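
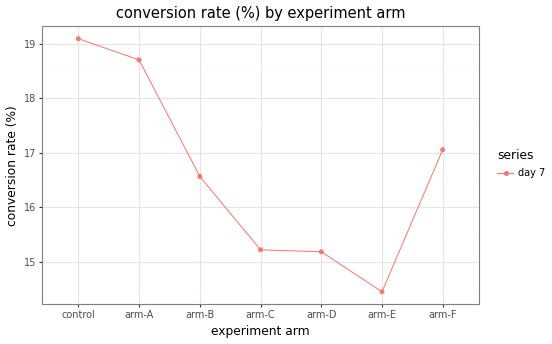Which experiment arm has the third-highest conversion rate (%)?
Top 4: control ≈ 19.0, arm-A ≈ 18.5, arm-F ≈ 17.0, arm-B ≈ 16.5.

arm-F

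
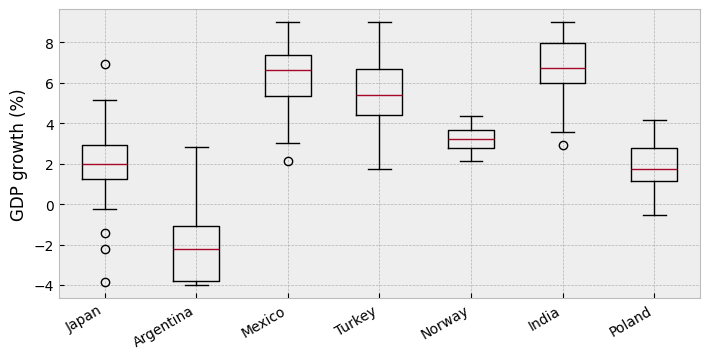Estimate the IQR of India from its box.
Q3 ≈ 8, Q1 ≈ 6; IQR ≈ 2.

≈ 2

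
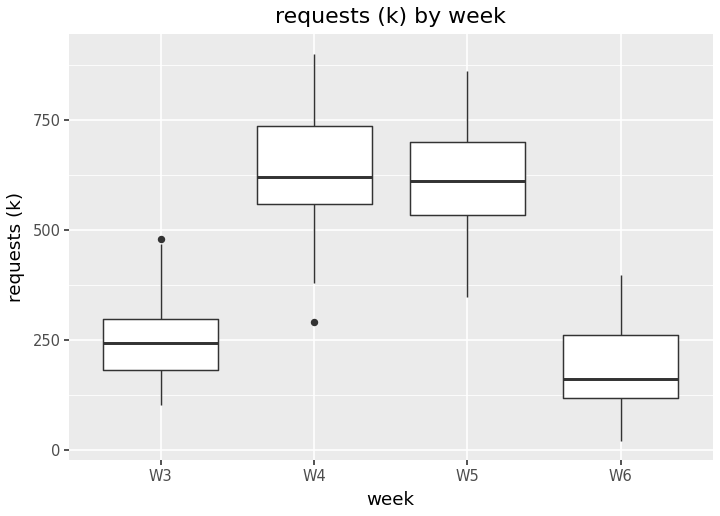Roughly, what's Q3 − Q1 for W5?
Q3 ≈ 700, Q1 ≈ 550; IQR ≈ 150.

≈ 150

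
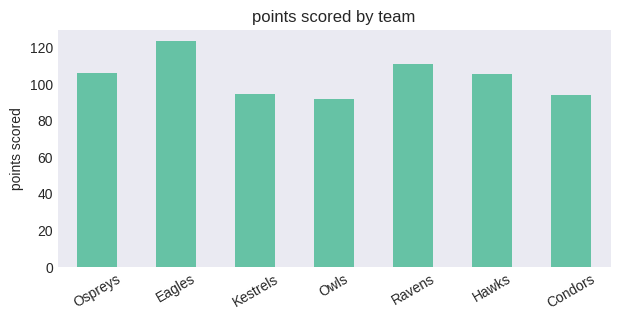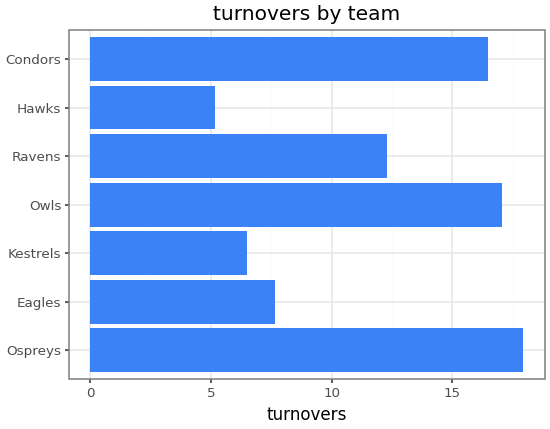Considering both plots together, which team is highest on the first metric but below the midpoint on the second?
Eagles

Chart 2 median turnovers ≈ 12; below-median teams: Eagles, Kestrels, Hawks. Among those, Eagles has the highest points scored (≈ 120).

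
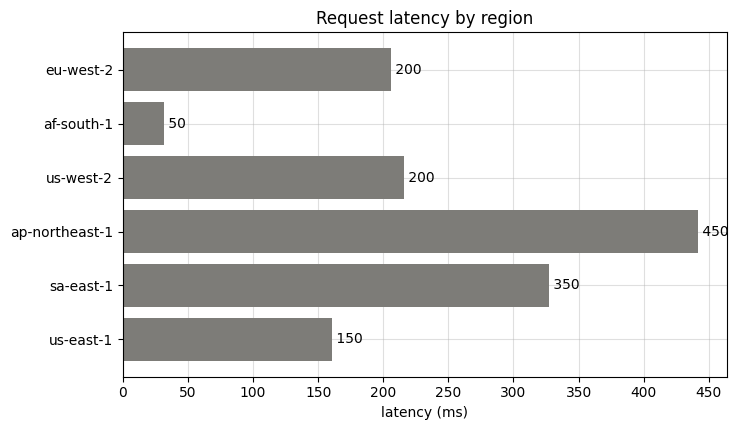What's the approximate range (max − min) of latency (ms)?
Max ap-northeast-1 ≈ 450, min af-south-1 ≈ 50; range ≈ 400.

≈ 400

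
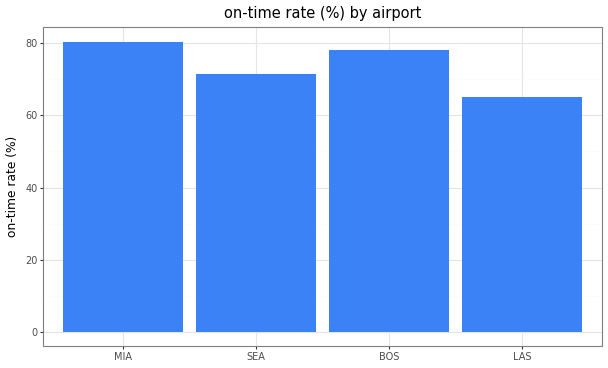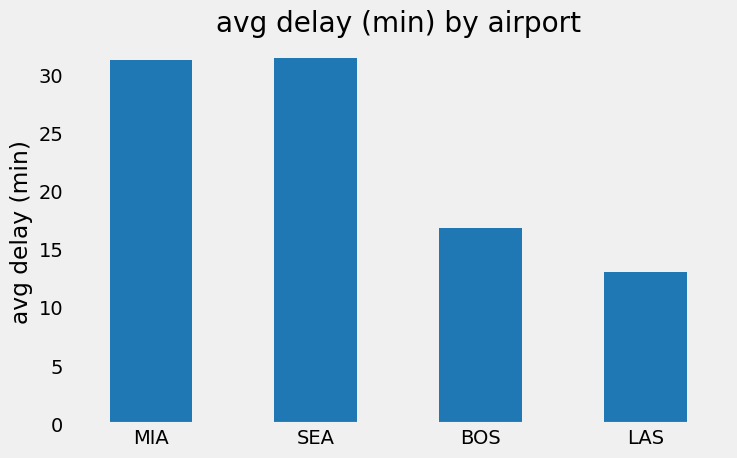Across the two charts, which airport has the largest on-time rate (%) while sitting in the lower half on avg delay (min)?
Chart 2 median avg delay (min) ≈ 25; below-median airports: BOS, LAS. Among those, BOS has the highest on-time rate (%) (≈ 80).

BOS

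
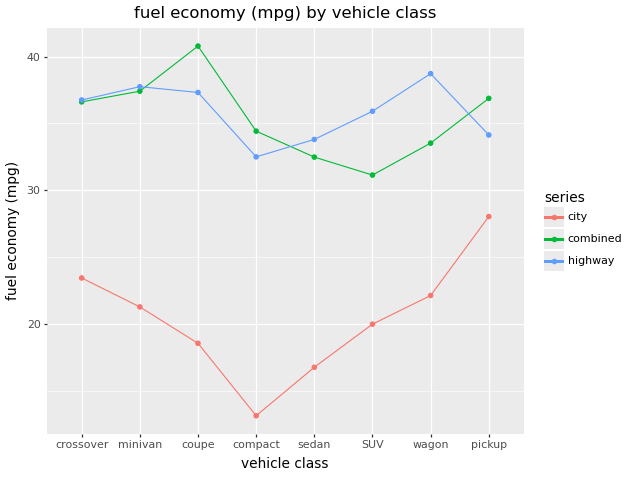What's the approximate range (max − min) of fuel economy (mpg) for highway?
≈ 10

Max wagon ≈ 40, min compact ≈ 30; range ≈ 10.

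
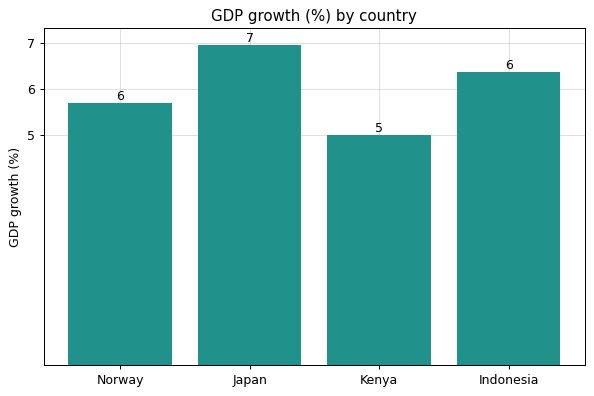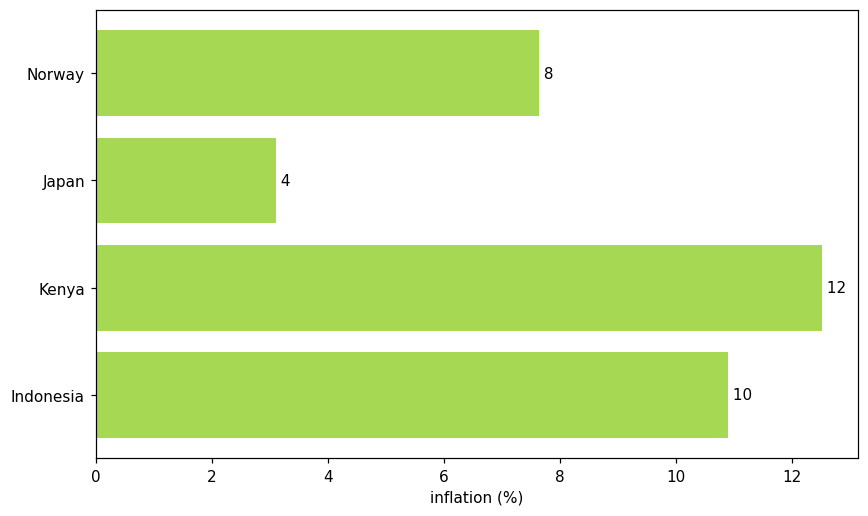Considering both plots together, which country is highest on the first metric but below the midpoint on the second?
Japan

Chart 2 median inflation (%) ≈ 10; below-median countries: Norway, Japan. Among those, Japan has the highest GDP growth (%) (≈ 7).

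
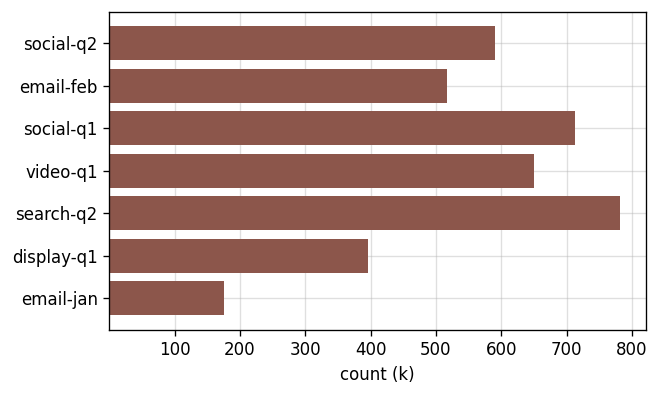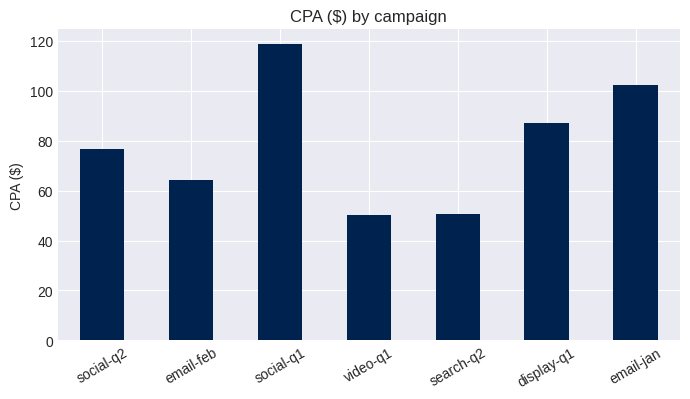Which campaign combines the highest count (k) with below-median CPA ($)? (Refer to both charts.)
Chart 2 median CPA ($) ≈ 80; below-median campaigns: email-feb, video-q1, search-q2. Among those, search-q2 has the highest count (k) (≈ 800).

search-q2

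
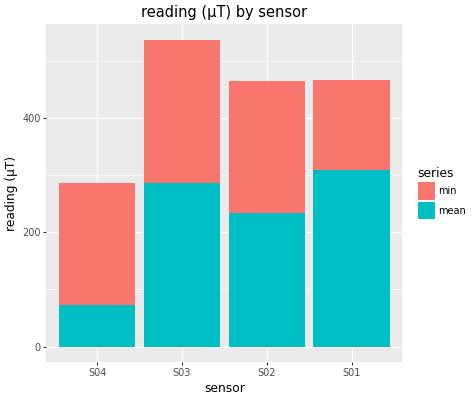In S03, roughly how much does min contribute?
≈ 250

min top ≈ 550, bottom ≈ 300; segment ≈ 250.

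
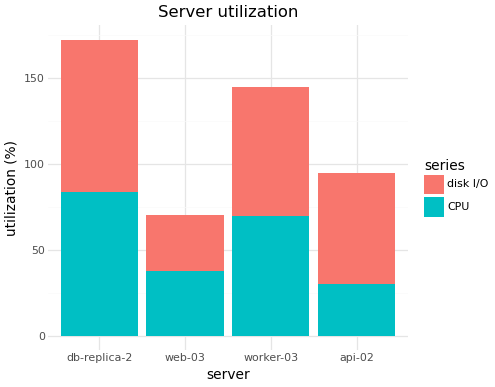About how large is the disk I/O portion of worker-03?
≈ 80

disk I/O top ≈ 140, bottom ≈ 60; segment ≈ 80.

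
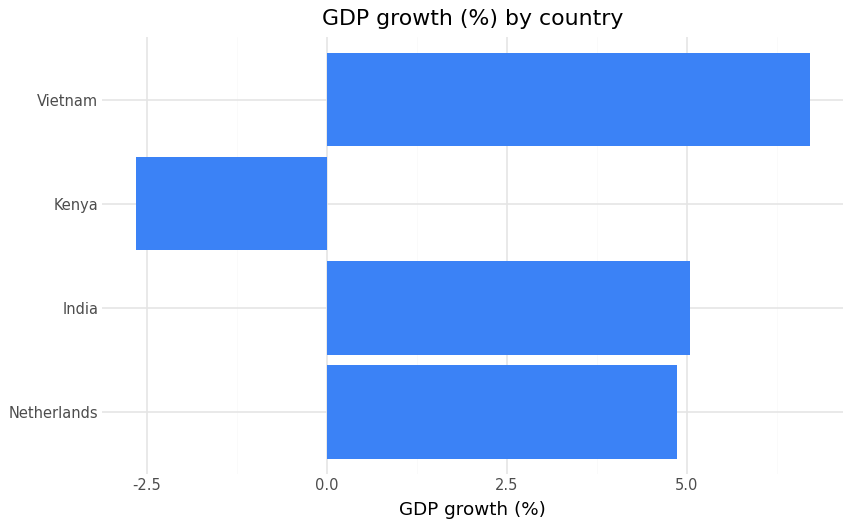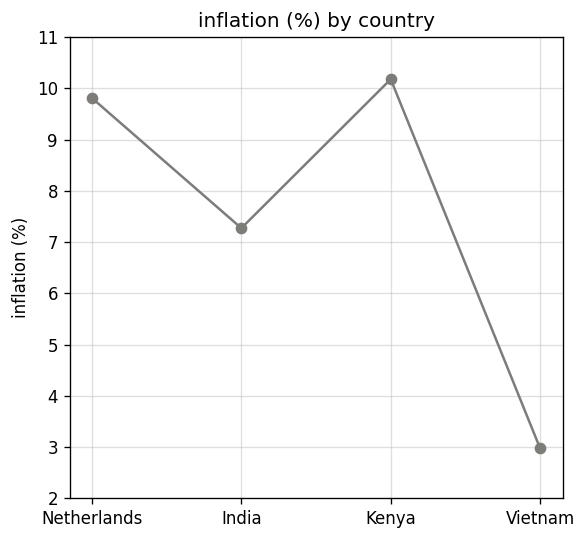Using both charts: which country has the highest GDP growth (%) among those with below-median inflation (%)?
Vietnam

Chart 2 median inflation (%) ≈ 9; below-median countries: India, Vietnam. Among those, Vietnam has the highest GDP growth (%) (≈ 7).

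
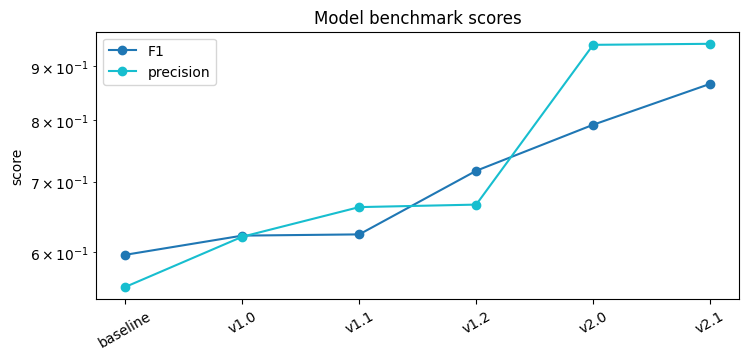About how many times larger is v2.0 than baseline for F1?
≈ 1.33×

v2.0 ≈ 0.80, baseline ≈ 0.60; 0.80/0.60 ≈ 1.33.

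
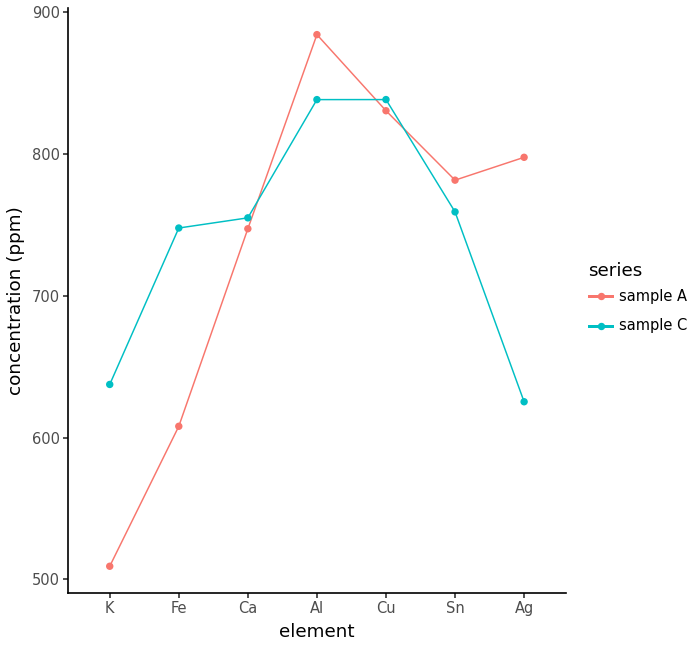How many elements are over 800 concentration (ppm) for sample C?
Above 800: Al, Cu.

2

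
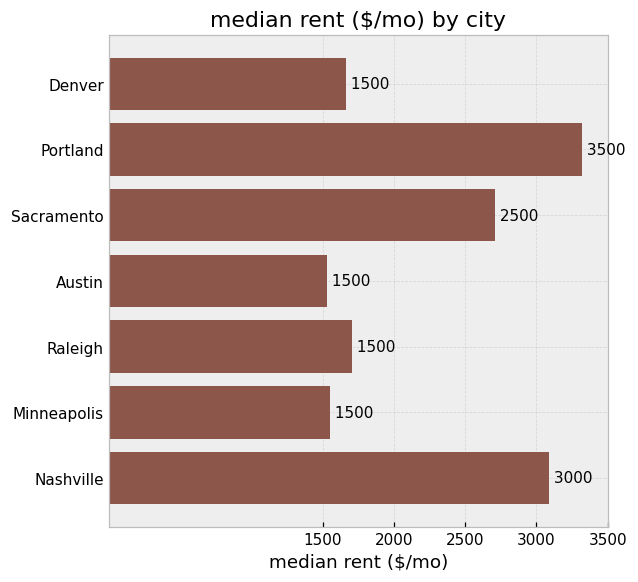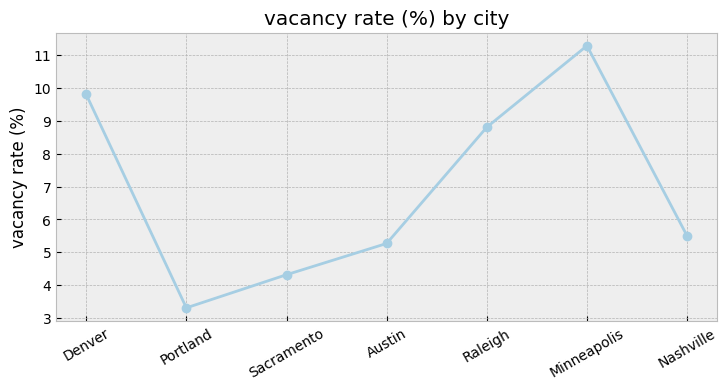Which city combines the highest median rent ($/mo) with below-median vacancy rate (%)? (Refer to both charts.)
Portland

Chart 2 median vacancy rate (%) ≈ 6; below-median cities: Portland, Sacramento, Austin. Among those, Portland has the highest median rent ($/mo) (≈ 3500).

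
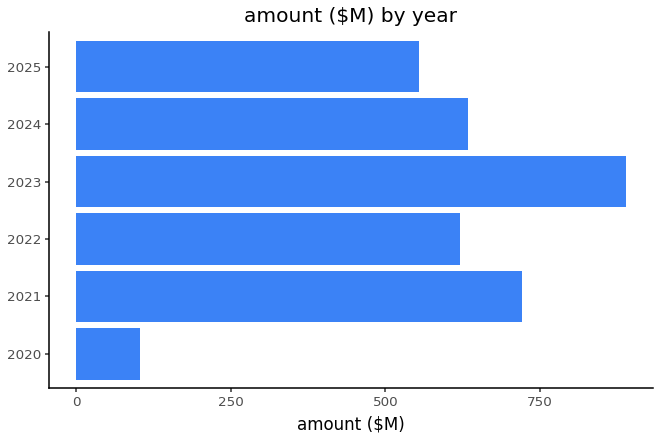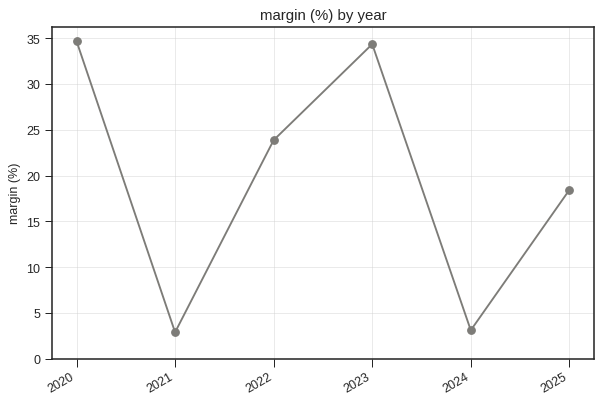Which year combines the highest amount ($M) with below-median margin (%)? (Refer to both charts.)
Chart 2 median margin (%) ≈ 20; below-median years: 2021, 2024, 2025. Among those, 2021 has the highest amount ($M) (≈ 700).

2021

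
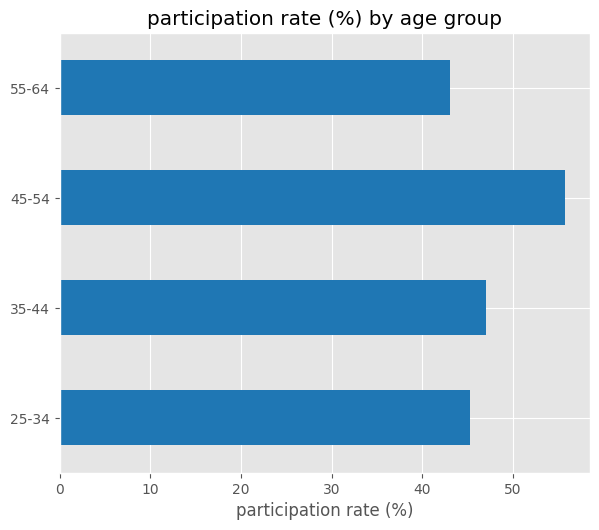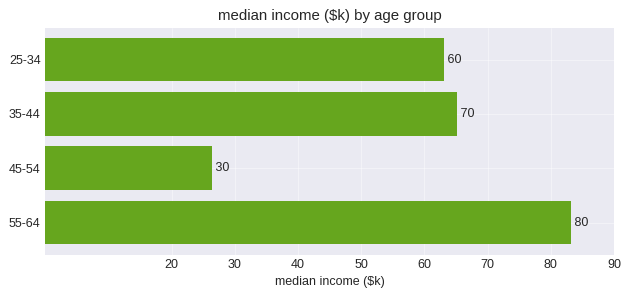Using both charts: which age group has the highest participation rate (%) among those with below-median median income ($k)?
Chart 2 median median income ($k) ≈ 60; below-median age groups: 25-34, 45-54. Among those, 45-54 has the highest participation rate (%) (≈ 60).

45-54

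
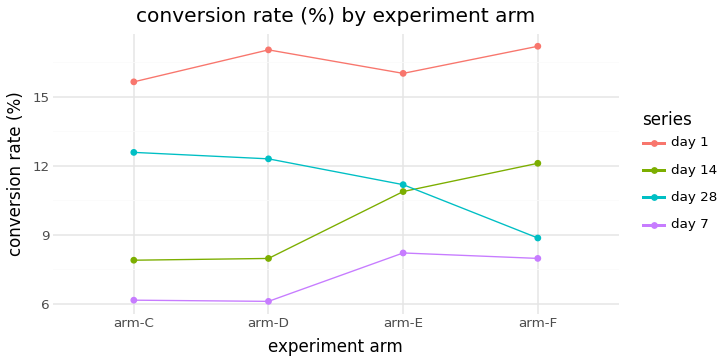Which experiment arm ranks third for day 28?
Top 4 for day 28: arm-C ≈ 13, arm-D ≈ 12, arm-E ≈ 11, arm-F ≈ 9.

arm-E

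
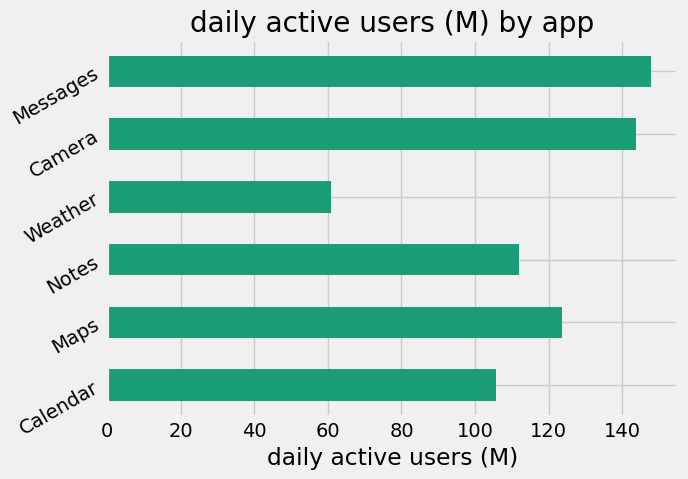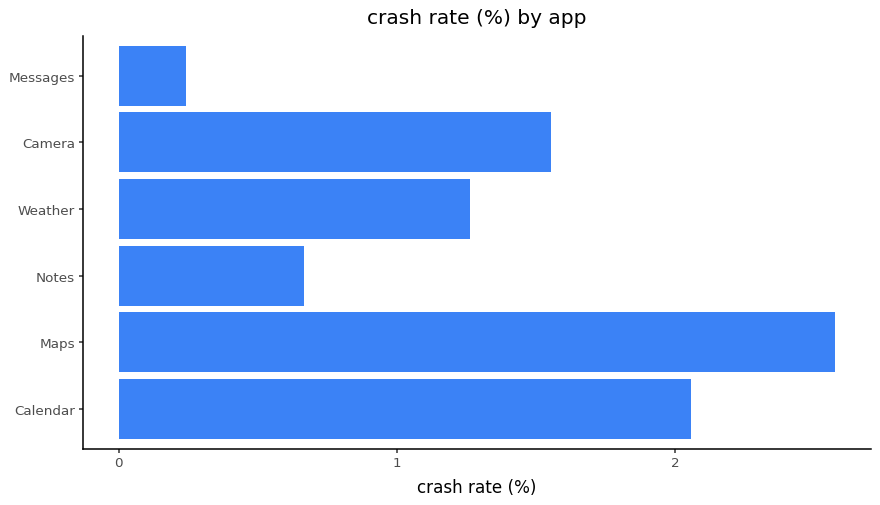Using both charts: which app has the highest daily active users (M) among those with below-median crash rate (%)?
Chart 2 median crash rate (%) ≈ 1.5; below-median apps: Notes, Weather, Messages. Among those, Messages has the highest daily active users (M) (≈ 140).

Messages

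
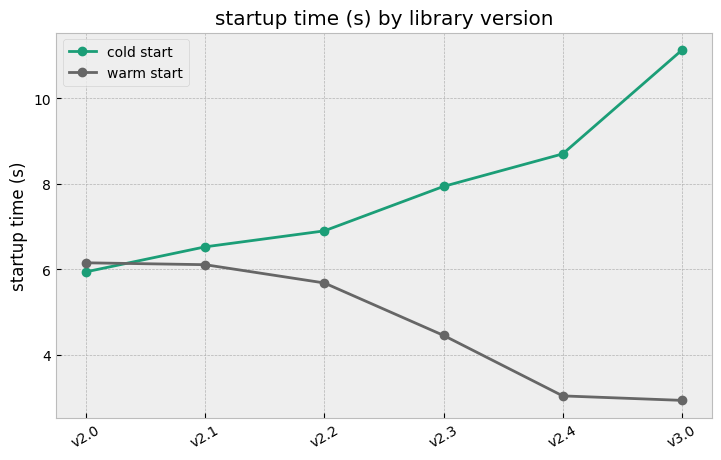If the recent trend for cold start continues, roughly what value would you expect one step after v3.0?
≈ 12.5

Last three: 8, 9, 11 → slope ≈ 1.5/step → next ≈ 12.5.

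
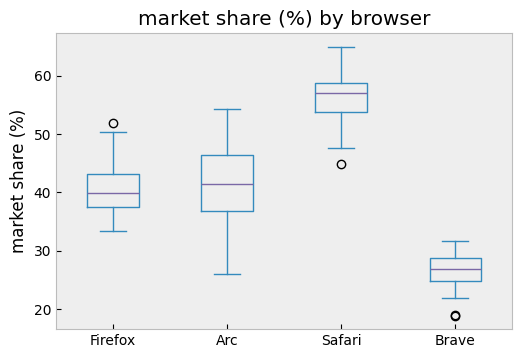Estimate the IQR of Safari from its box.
≈ 5

Q3 ≈ 60, Q1 ≈ 55; IQR ≈ 5.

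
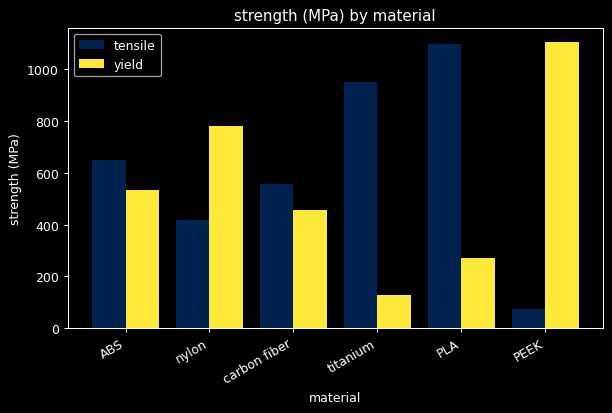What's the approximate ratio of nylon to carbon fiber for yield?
≈ 1.6×

nylon ≈ 800, carbon fiber ≈ 500; 800/500 ≈ 1.6.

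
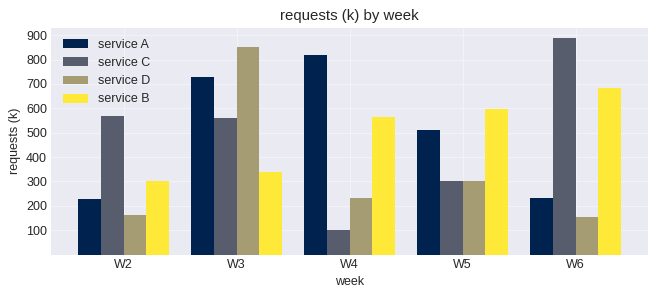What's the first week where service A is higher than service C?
W3

W2: service A ≈ 200 vs service C ≈ 600 (not yet); W3: service A ≈ 700 vs service C ≈ 600 (first crossover).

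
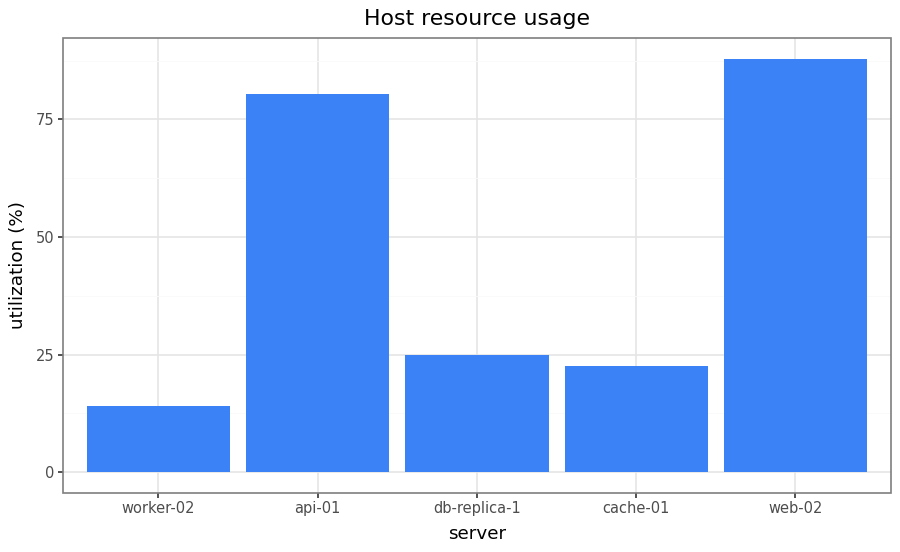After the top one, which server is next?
api-01

Top 3: web-02 ≈ 90, api-01 ≈ 80, db-replica-1 ≈ 20.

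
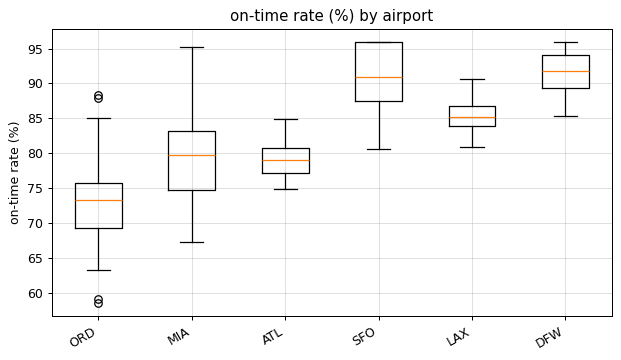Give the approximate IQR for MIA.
≈ 10

Q3 ≈ 84, Q1 ≈ 74; IQR ≈ 10.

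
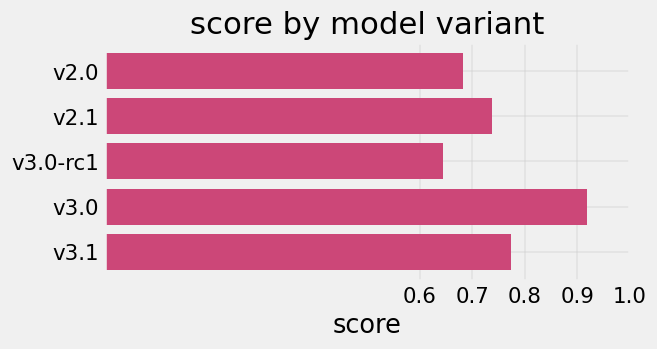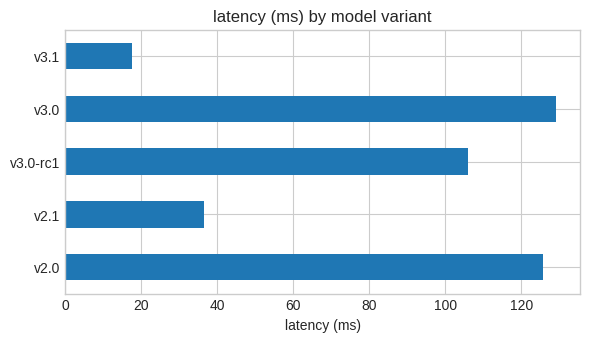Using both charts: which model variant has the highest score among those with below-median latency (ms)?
Chart 2 median latency (ms) ≈ 100; below-median model variants: v2.1, v3.1. Among those, v3.1 has the highest score (≈ 0.8).

v3.1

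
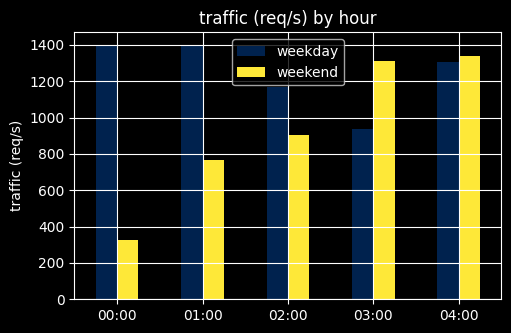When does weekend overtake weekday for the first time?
02:00: weekend ≈ 1000 vs weekday ≈ 1200 (not yet); 03:00: weekend ≈ 1400 vs weekday ≈ 1000 (first crossover).

03:00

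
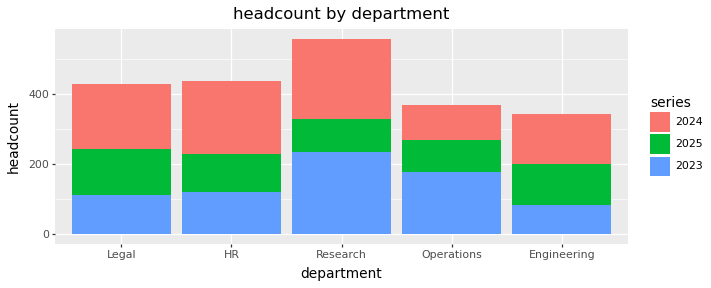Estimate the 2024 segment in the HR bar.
≈ 200

2024 top ≈ 450, bottom ≈ 250; segment ≈ 200.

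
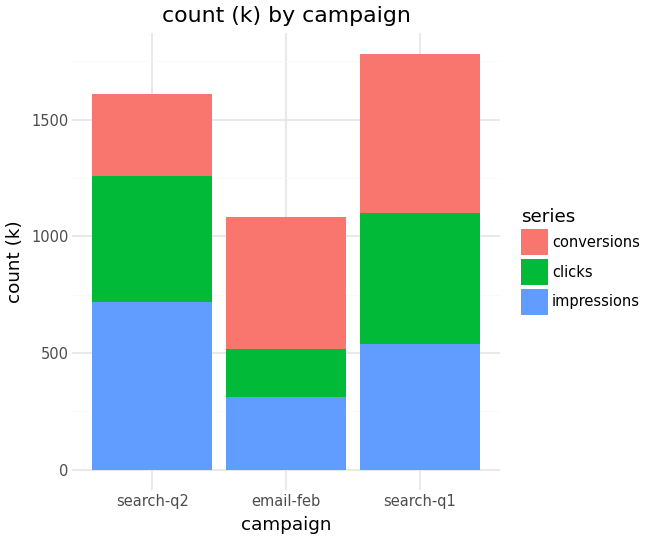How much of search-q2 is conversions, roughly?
conversions top ≈ 1600, bottom ≈ 1200; segment ≈ 400.

≈ 400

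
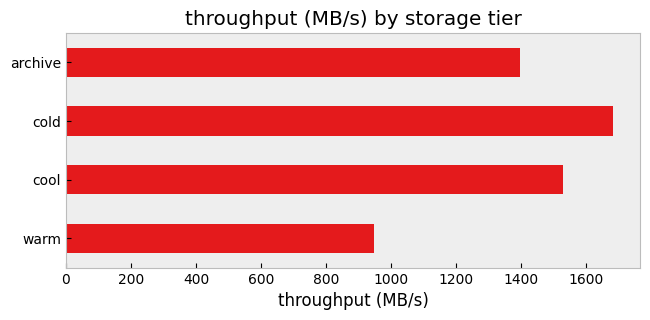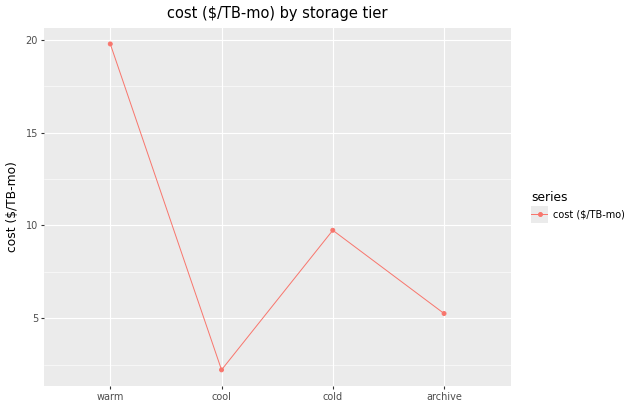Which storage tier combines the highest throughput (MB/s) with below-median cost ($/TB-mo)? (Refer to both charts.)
Chart 2 median cost ($/TB-mo) ≈ 8; below-median storage tiers: cool, archive. Among those, cool has the highest throughput (MB/s) (≈ 1600).

cool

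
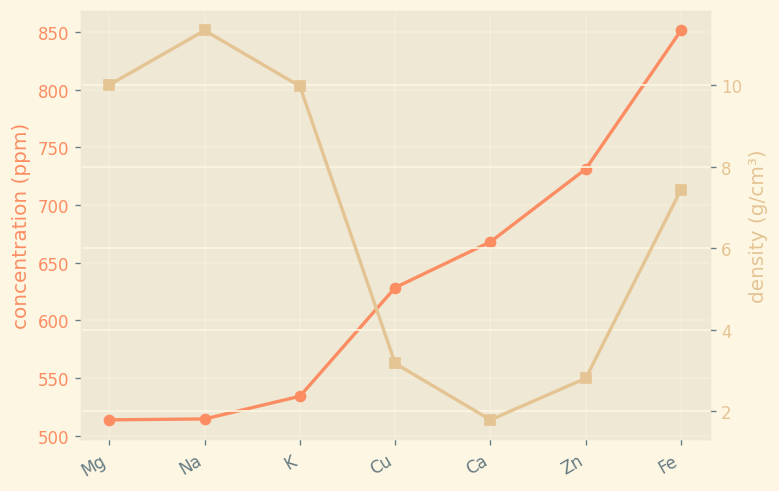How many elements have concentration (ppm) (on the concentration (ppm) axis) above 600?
4

Above 600: Cu, Ca, Zn, Fe.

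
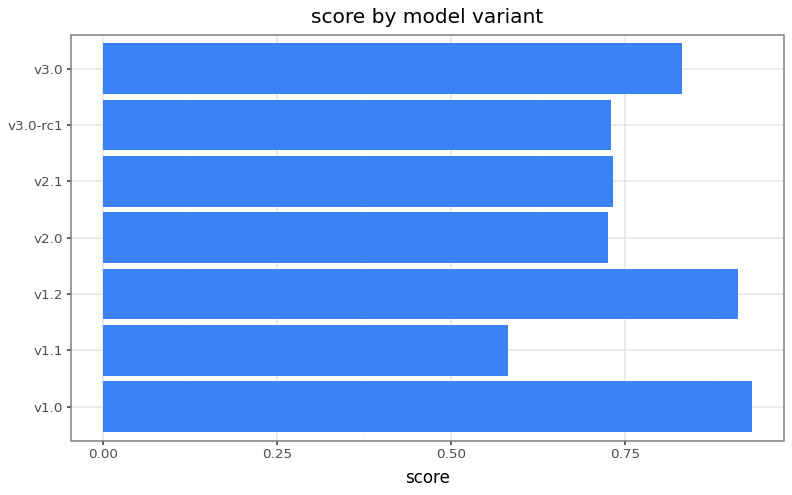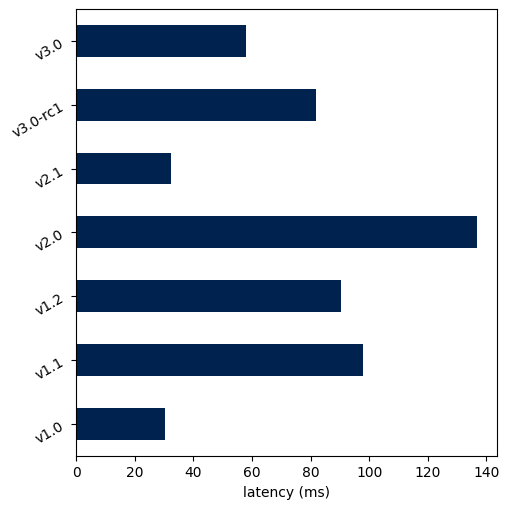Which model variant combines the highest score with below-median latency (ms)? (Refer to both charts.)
Chart 2 median latency (ms) ≈ 80; below-median model variants: v1.0, v2.1, v3.0. Among those, v1.0 has the highest score (≈ 0.9).

v1.0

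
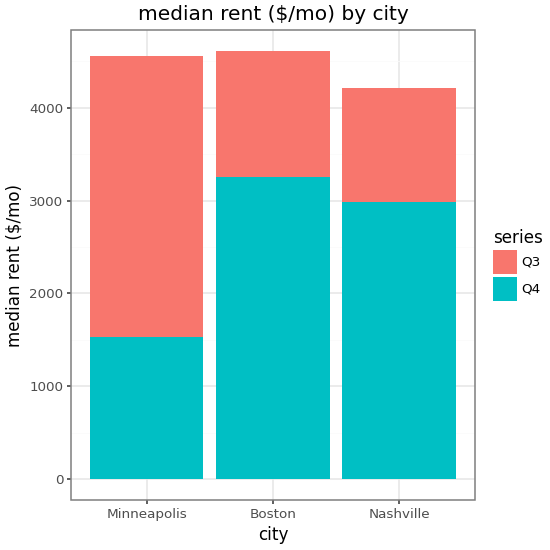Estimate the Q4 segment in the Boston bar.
Q4 top ≈ 3500, bottom ≈ 0; segment ≈ 3500.

≈ 3500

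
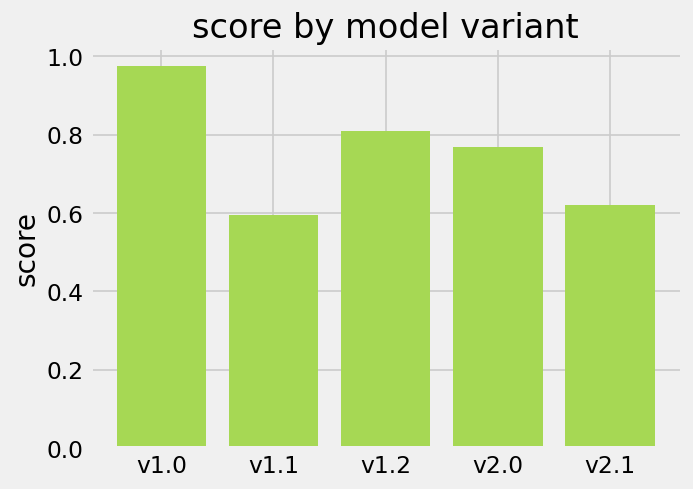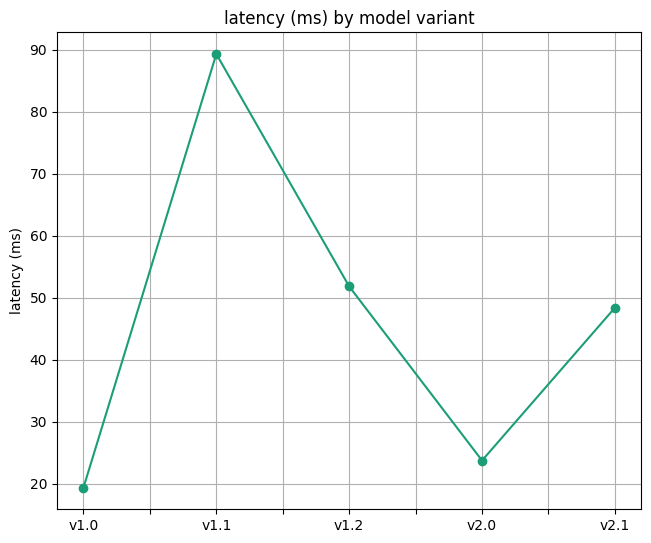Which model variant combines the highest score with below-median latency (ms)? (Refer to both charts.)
Chart 2 median latency (ms) ≈ 50; below-median model variants: v1.0, v2.0. Among those, v1.0 has the highest score (≈ 1).

v1.0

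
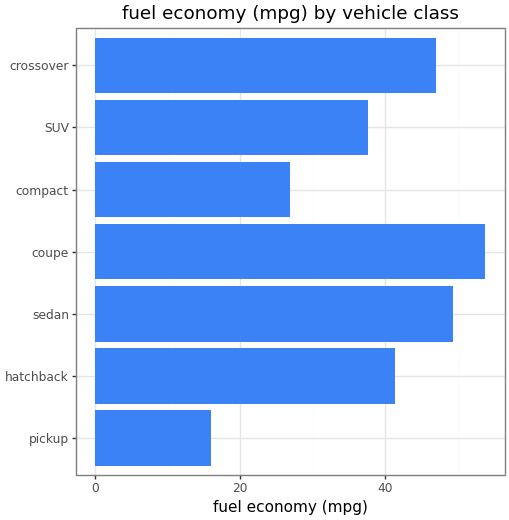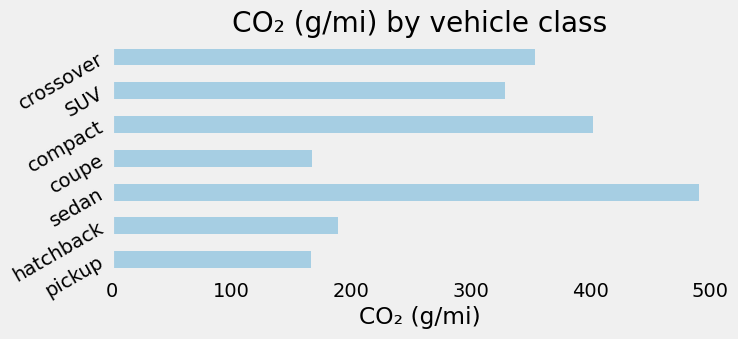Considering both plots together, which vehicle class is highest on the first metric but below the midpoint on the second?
Chart 2 median CO₂ (g/mi) ≈ 350; below-median vehicle classes: pickup, hatchback, coupe. Among those, coupe has the highest fuel economy (mpg) (≈ 55).

coupe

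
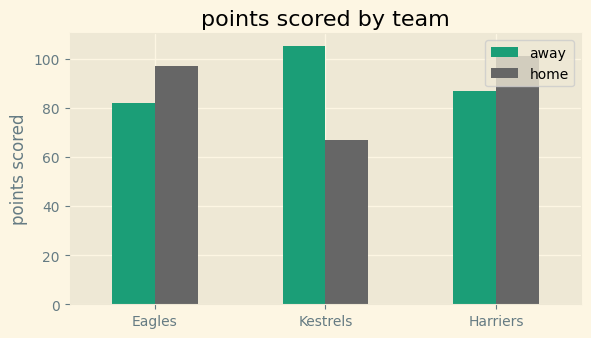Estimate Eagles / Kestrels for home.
Eagles ≈ 100, Kestrels ≈ 70; 100/70 ≈ 1.43.

≈ 1.43×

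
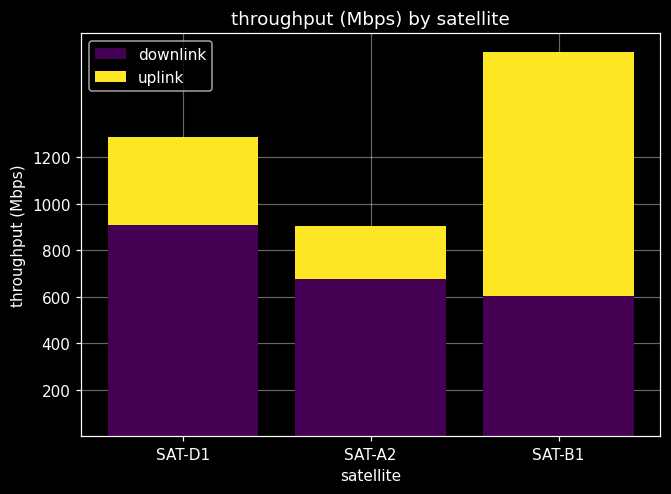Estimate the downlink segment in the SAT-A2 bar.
≈ 600

downlink top ≈ 600, bottom ≈ 0; segment ≈ 600.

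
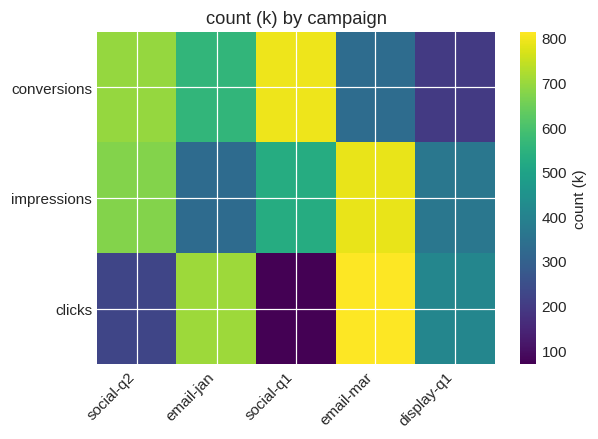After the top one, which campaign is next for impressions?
social-q2

Top 3 for impressions: email-mar ≈ 800, social-q2 ≈ 700, social-q1 ≈ 500.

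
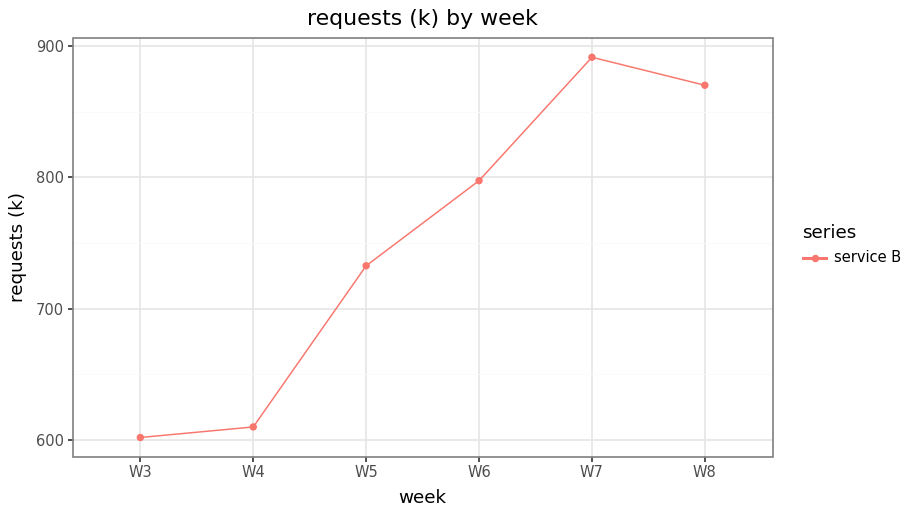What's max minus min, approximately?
Max W7 ≈ 900, min W3 ≈ 600; range ≈ 300.

≈ 300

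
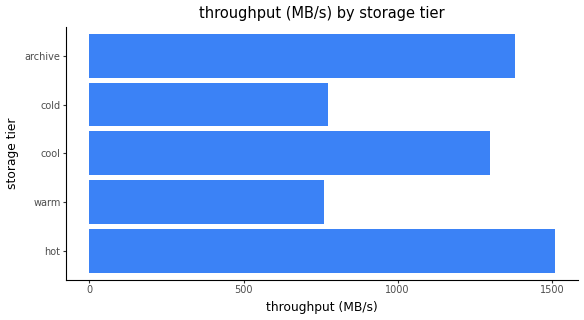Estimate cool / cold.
≈ 1.5×

cool ≈ 1200, cold ≈ 800; 1200/800 ≈ 1.5.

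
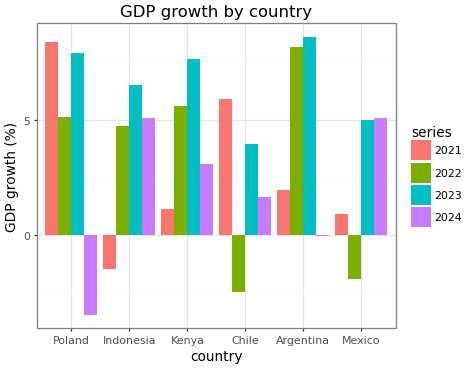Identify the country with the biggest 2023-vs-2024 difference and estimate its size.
Poland: 2023 ≈ 8, 2024 ≈ -3 → gap ≈ 11. Next-largest (Argentina) is only ≈ 9.

Poland, ≈ 11 %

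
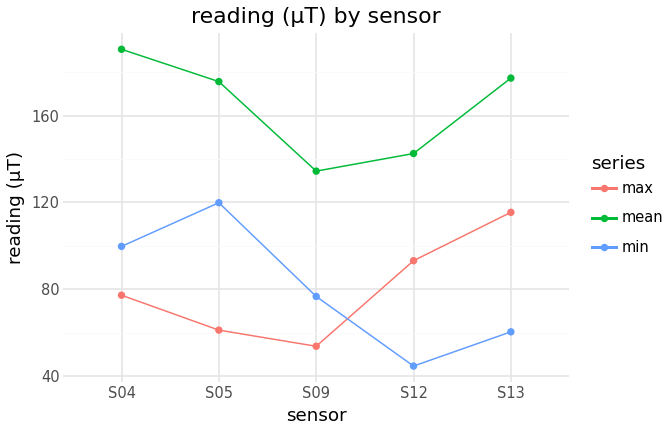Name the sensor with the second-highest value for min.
Top 3 for min: S05 ≈ 120, S04 ≈ 100, S09 ≈ 80.

S04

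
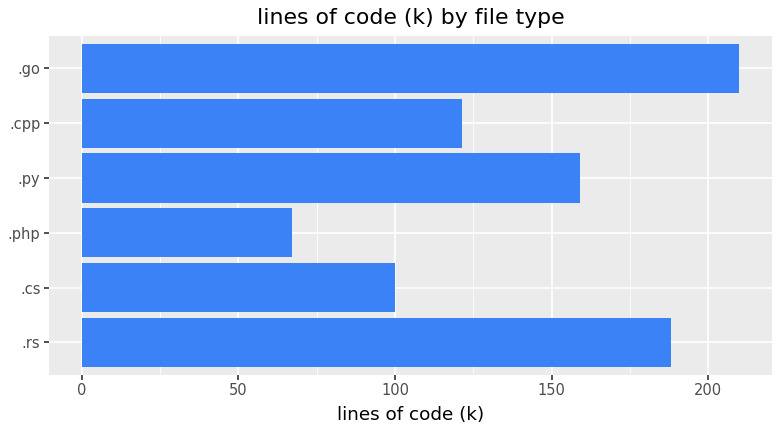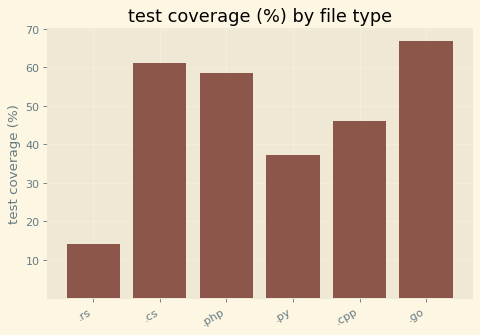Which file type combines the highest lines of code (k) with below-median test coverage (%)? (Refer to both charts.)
Chart 2 median test coverage (%) ≈ 50; below-median file types: .rs, .py, .cpp. Among those, .rs has the highest lines of code (k) (≈ 180).

.rs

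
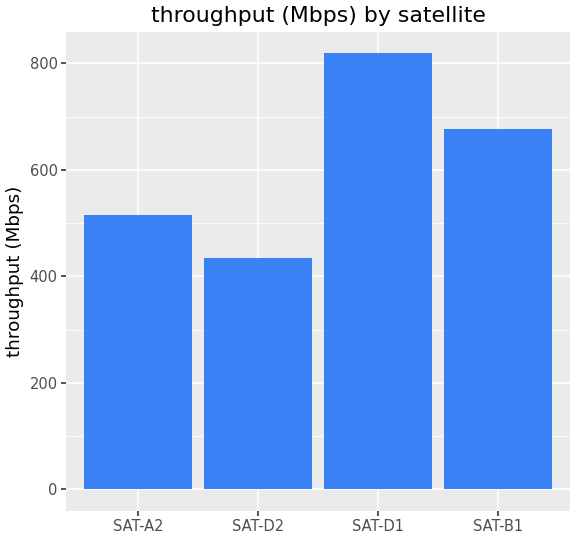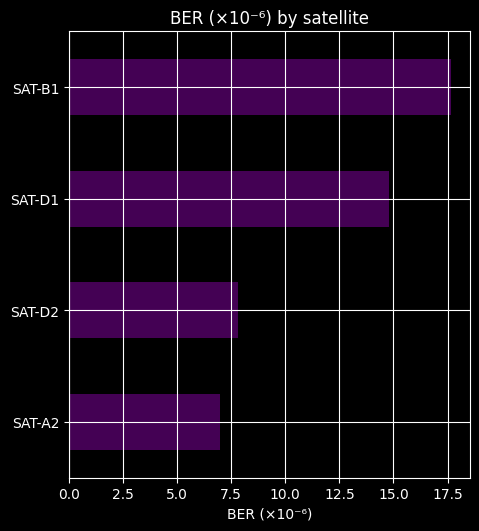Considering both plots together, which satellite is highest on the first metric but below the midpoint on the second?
SAT-A2

Chart 2 median BER (×10⁻⁶) ≈ 12; below-median satellites: SAT-A2, SAT-D2. Among those, SAT-A2 has the highest throughput (Mbps) (≈ 500).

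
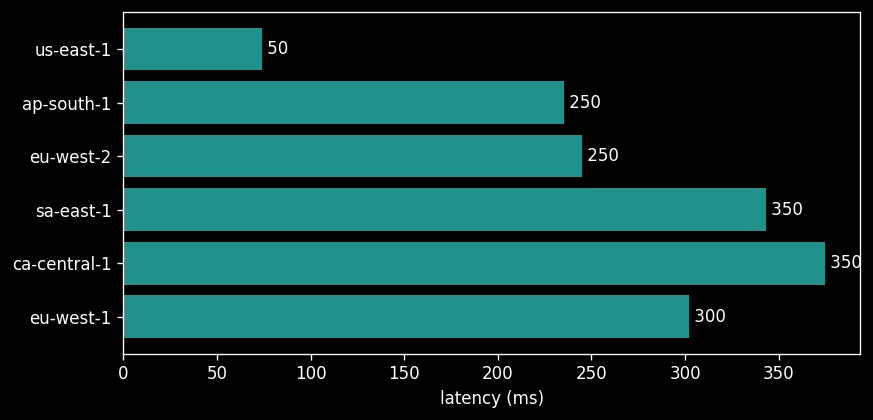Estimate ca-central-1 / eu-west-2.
≈ 1.4×

ca-central-1 ≈ 350, eu-west-2 ≈ 250; 350/250 ≈ 1.4.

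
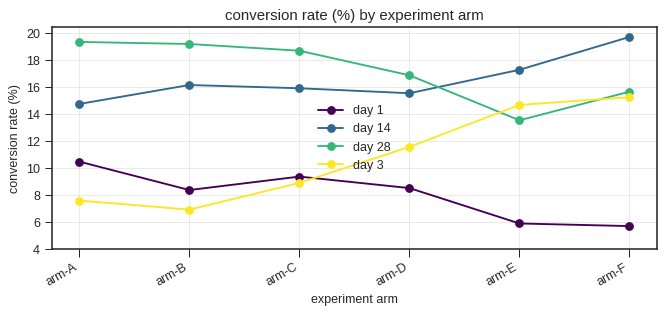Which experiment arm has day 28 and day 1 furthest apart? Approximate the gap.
arm-B, ≈ 12 %

arm-B: day 28 ≈ 20, day 1 ≈ 8 → gap ≈ 12. Next-largest (arm-F) is only ≈ 10.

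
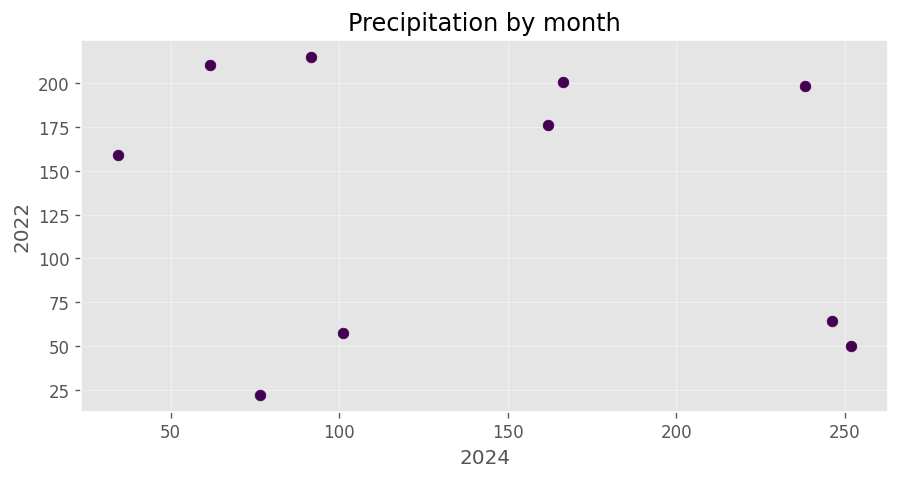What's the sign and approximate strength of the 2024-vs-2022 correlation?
no clear correlation

Points are roughly uncorrelated; weak (|r| ≈ 0.2).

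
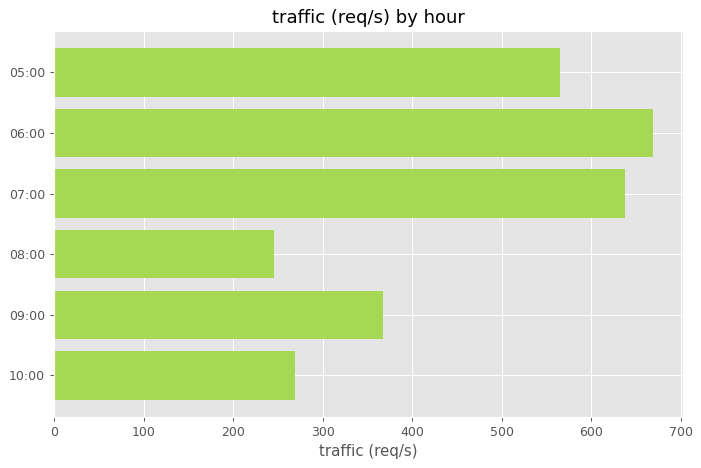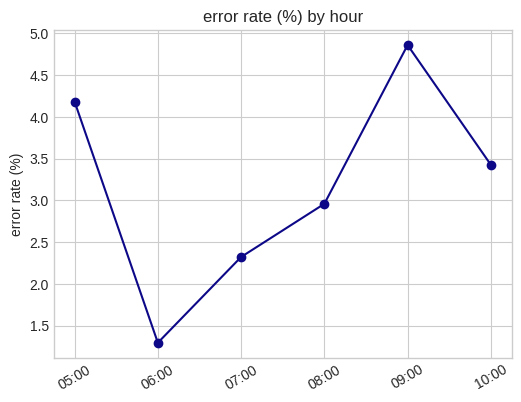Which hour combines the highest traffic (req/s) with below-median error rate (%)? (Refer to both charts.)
06:00

Chart 2 median error rate (%) ≈ 3; below-median hours: 06:00, 07:00, 08:00. Among those, 06:00 has the highest traffic (req/s) (≈ 700).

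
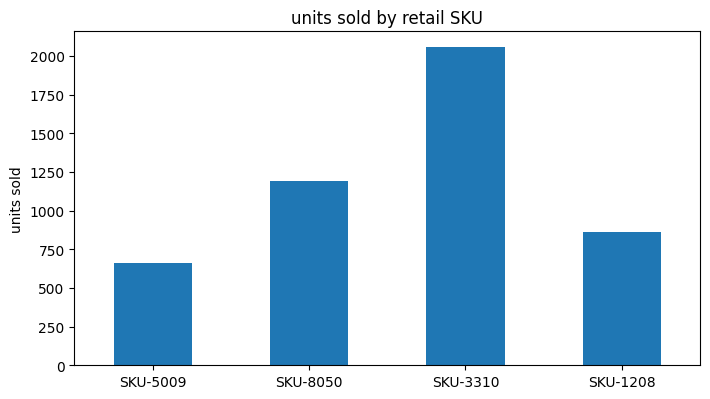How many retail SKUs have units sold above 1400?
Above 1400: SKU-3310.

1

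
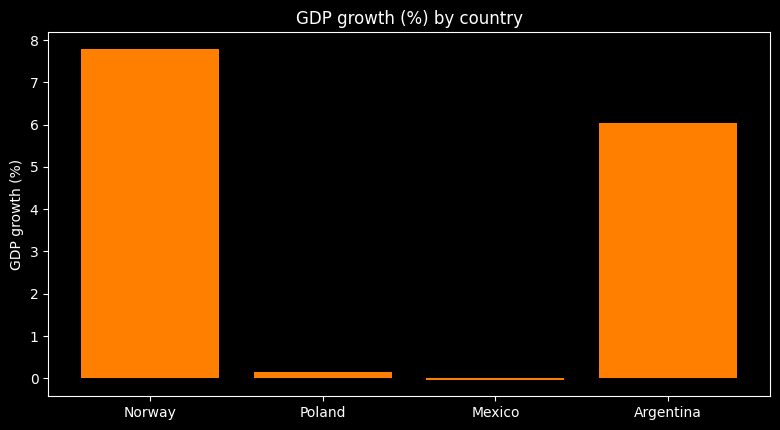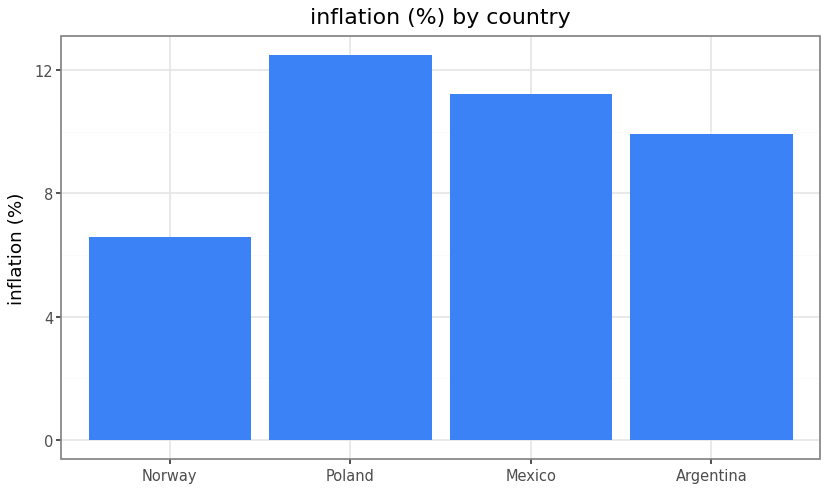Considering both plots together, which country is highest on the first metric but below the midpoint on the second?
Norway

Chart 2 median inflation (%) ≈ 10; below-median countries: Norway, Argentina. Among those, Norway has the highest GDP growth (%) (≈ 8).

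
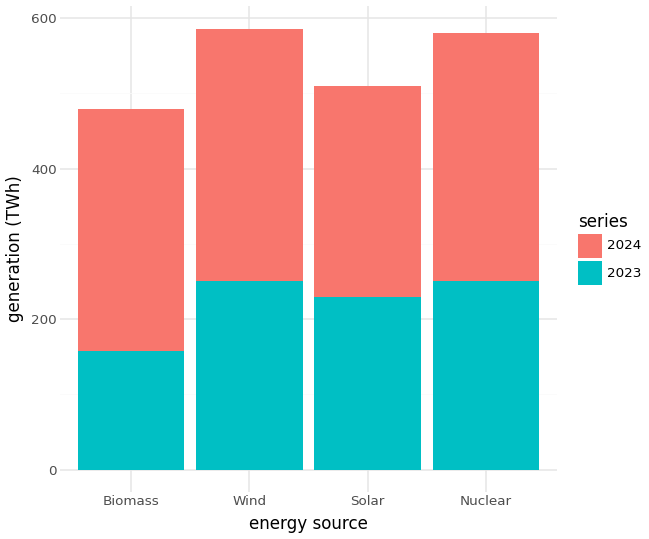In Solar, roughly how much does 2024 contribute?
≈ 250

2024 top ≈ 500, bottom ≈ 250; segment ≈ 250.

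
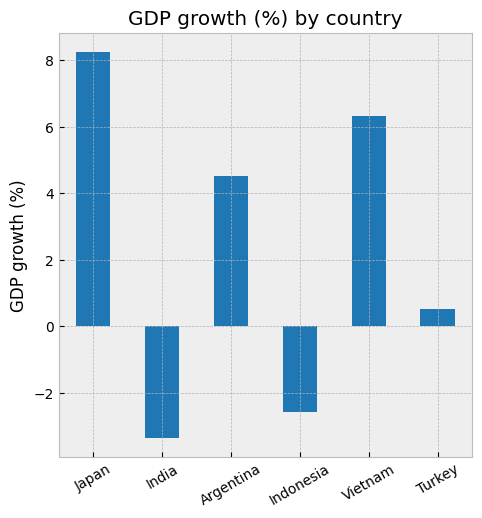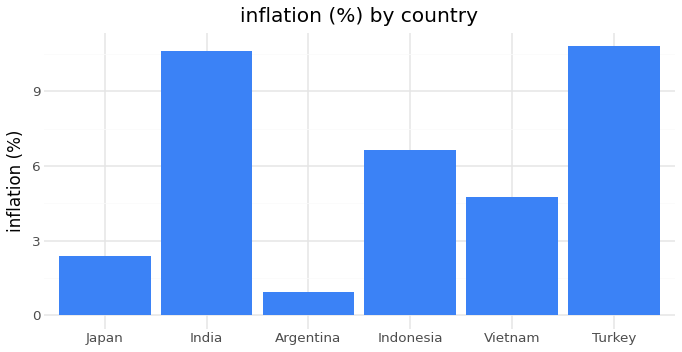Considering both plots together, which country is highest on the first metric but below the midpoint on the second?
Japan

Chart 2 median inflation (%) ≈ 6; below-median countries: Japan, Argentina, Vietnam. Among those, Japan has the highest GDP growth (%) (≈ 8).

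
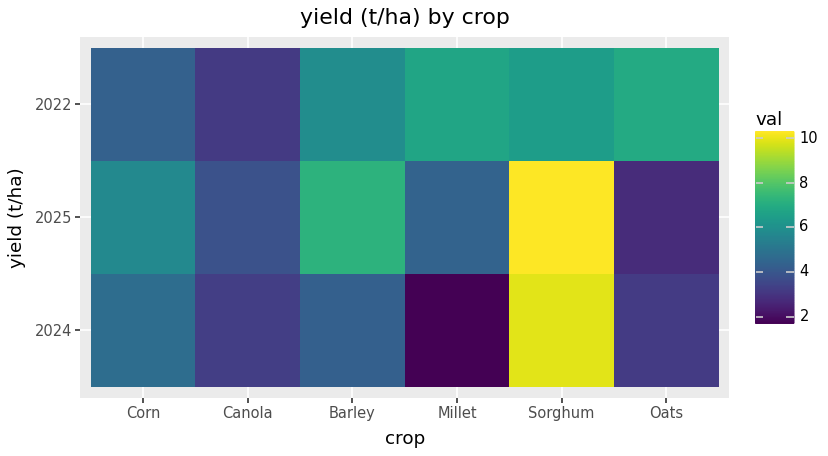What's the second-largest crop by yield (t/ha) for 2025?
Barley

Top 3 for 2025: Sorghum ≈ 10, Barley ≈ 7, Corn ≈ 6.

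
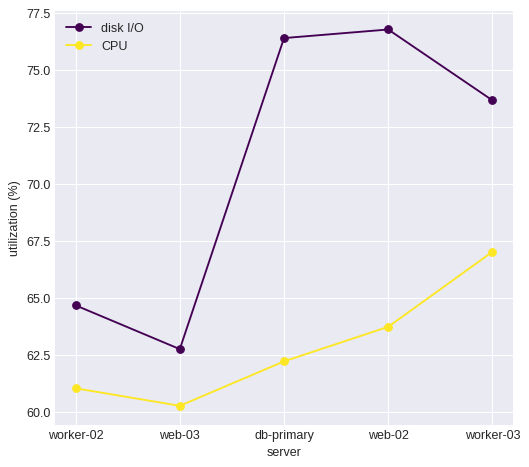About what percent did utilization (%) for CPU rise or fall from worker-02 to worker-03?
worker-02 ≈ 62, worker-03 ≈ 68; (68 − 62) / 62 ≈ +9.7%.

≈ +9.7%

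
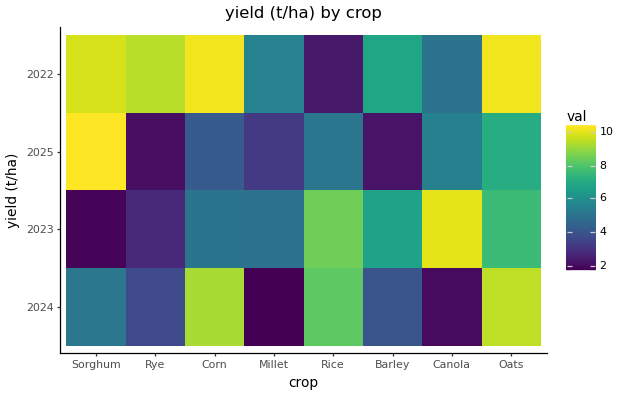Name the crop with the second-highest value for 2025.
Top 3 for 2025: Sorghum ≈ 10, Oats ≈ 7, Canola ≈ 5.

Oats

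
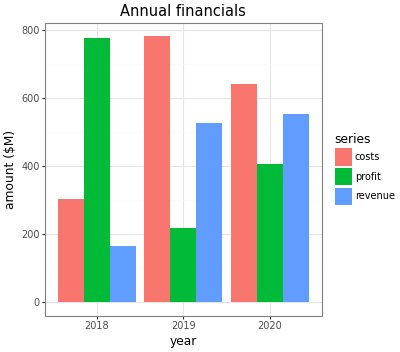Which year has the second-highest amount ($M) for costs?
Top 3 for costs: 2019 ≈ 800, 2020 ≈ 600, 2018 ≈ 300.

2020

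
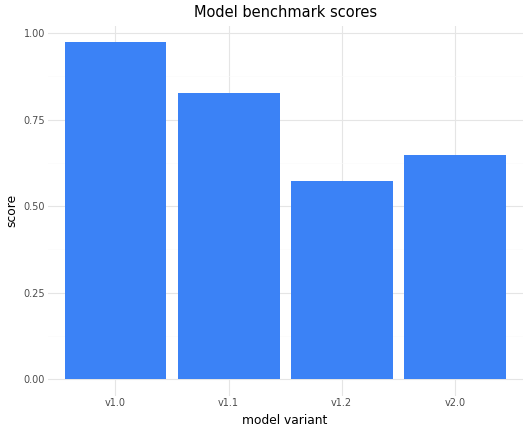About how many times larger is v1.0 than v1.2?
v1.0 ≈ 1.0, v1.2 ≈ 0.6; 1.0/0.6 ≈ 1.67.

≈ 1.67×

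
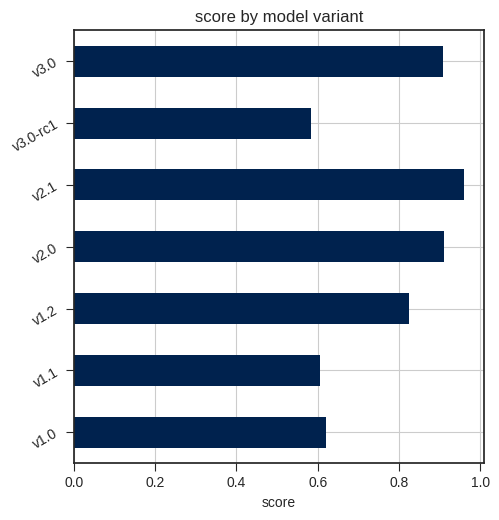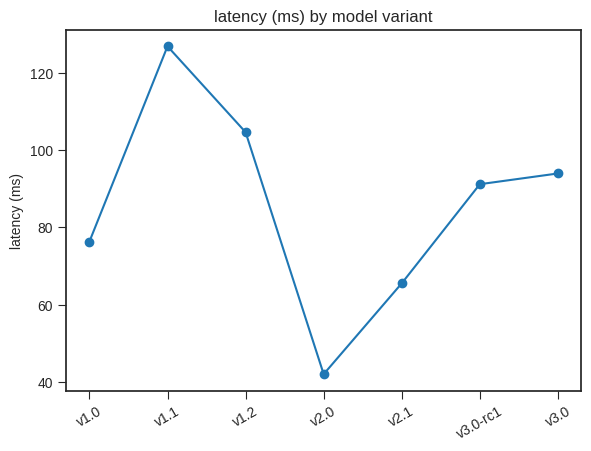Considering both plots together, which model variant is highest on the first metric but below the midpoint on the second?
v2.1

Chart 2 median latency (ms) ≈ 100; below-median model variants: v1.0, v2.0, v2.1. Among those, v2.1 has the highest score (≈ 1).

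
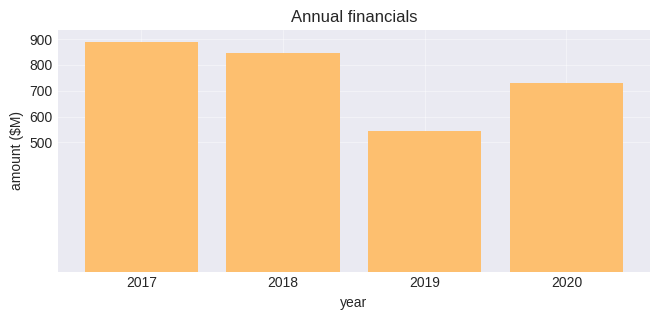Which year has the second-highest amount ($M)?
2018

Top 3: 2017 ≈ 900, 2018 ≈ 800, 2020 ≈ 700.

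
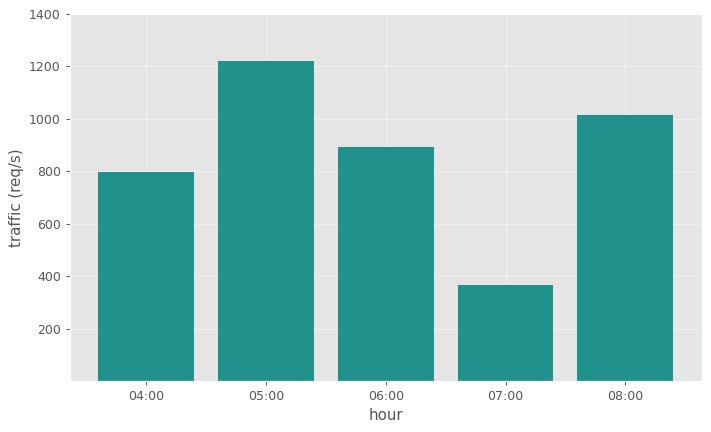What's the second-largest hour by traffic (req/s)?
08:00

Top 3: 05:00 ≈ 1200, 08:00 ≈ 1000, 06:00 ≈ 800.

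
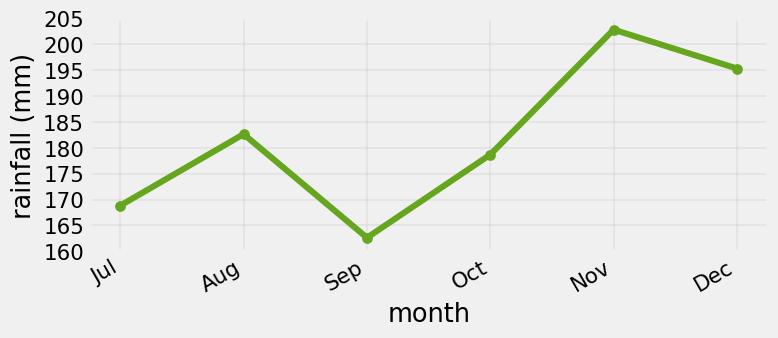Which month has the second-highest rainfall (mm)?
Dec

Top 3: Nov ≈ 205, Dec ≈ 195, Aug ≈ 185.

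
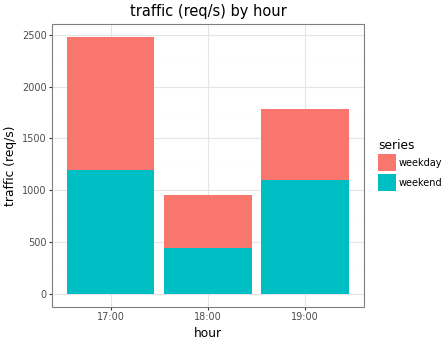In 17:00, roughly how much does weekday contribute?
weekday top ≈ 2500, bottom ≈ 1000; segment ≈ 1500.

≈ 1500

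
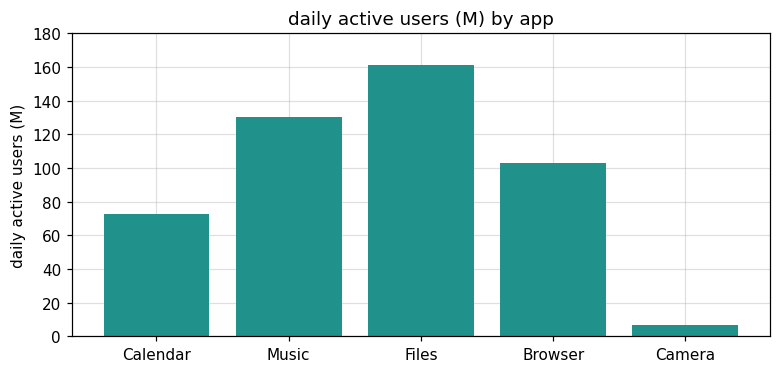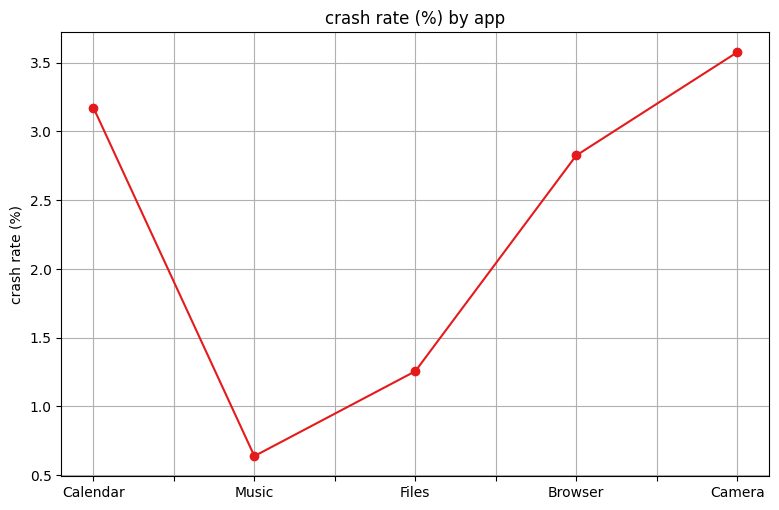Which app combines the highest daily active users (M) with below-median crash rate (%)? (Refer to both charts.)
Chart 2 median crash rate (%) ≈ 3; below-median apps: Music, Files. Among those, Files has the highest daily active users (M) (≈ 160).

Files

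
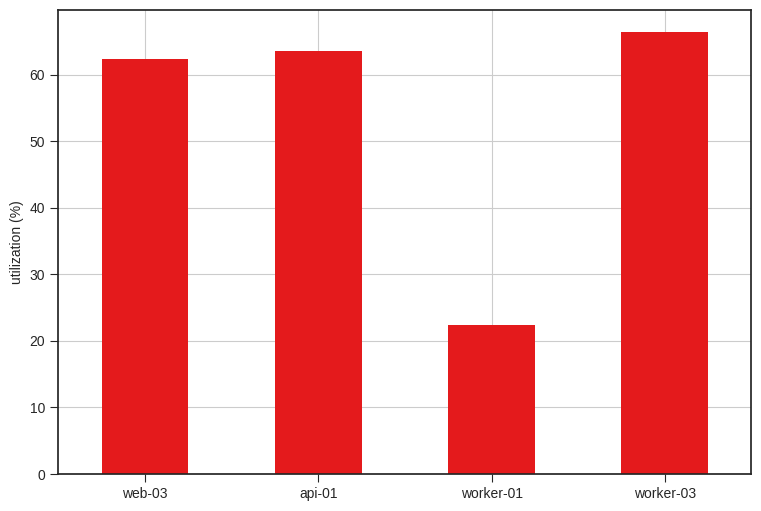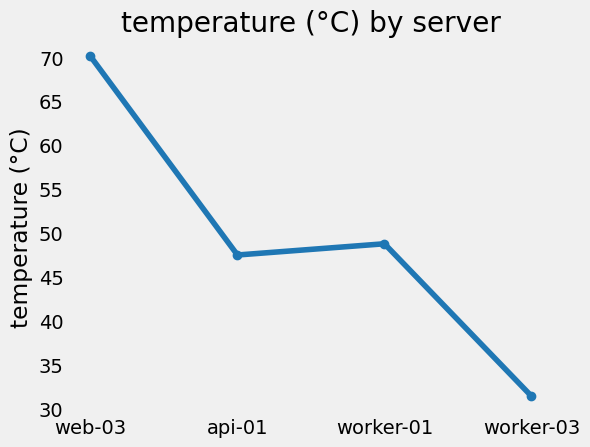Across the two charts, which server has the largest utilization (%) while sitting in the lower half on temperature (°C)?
Chart 2 median temperature (°C) ≈ 50; below-median servers: api-01, worker-03. Among those, worker-03 has the highest utilization (%) (≈ 70).

worker-03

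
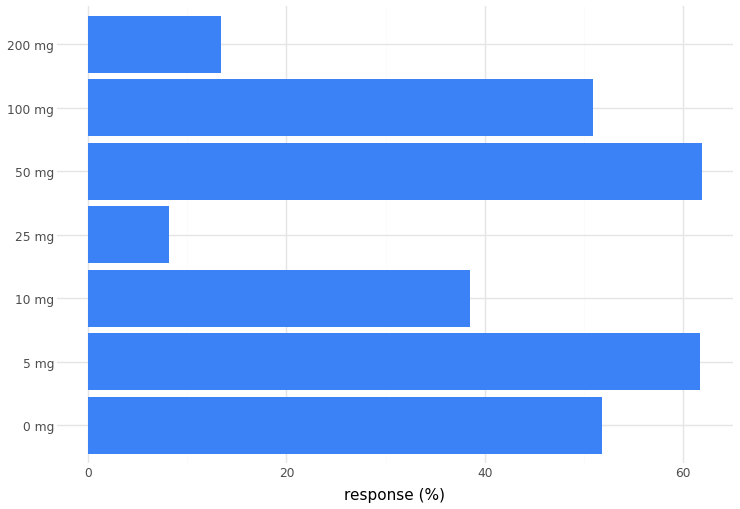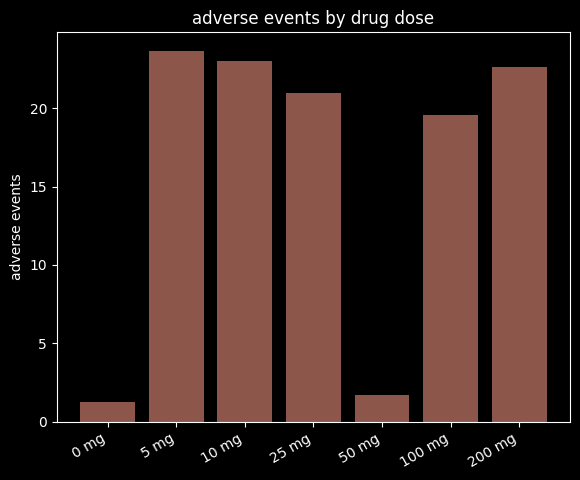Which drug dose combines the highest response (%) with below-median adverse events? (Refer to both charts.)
50 mg

Chart 2 median adverse events ≈ 20; below-median drug doses: 0 mg, 50 mg, 100 mg. Among those, 50 mg has the highest response (%) (≈ 60).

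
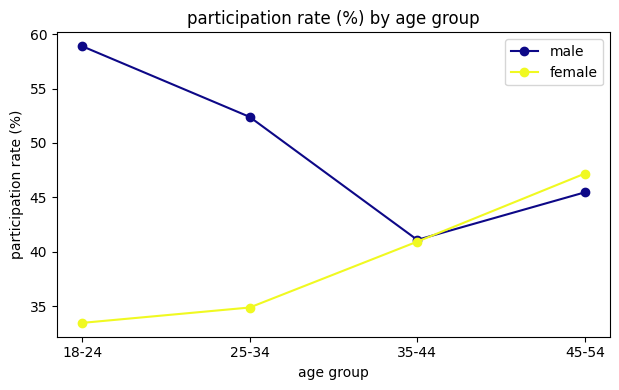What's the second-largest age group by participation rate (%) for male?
Top 3 for male: 18-24 ≈ 60, 25-34 ≈ 50, 45-54 ≈ 45.

25-34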